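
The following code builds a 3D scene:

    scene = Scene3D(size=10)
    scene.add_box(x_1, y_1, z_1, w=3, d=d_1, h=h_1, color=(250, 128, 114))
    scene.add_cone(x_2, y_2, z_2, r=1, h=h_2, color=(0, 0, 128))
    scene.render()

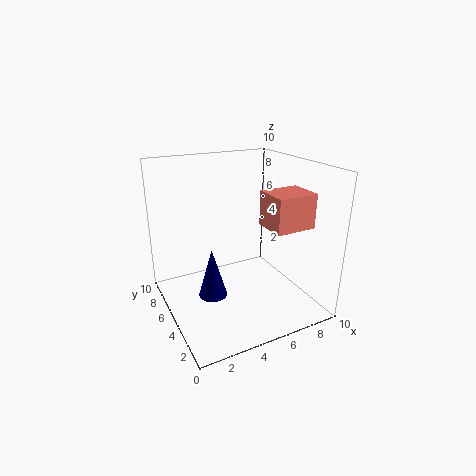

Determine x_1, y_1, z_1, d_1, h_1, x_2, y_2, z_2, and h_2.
x_1 = 7; y_1 = 3; z_1 = 5.5; d_1 = 2.5; h_1 = 2.5; x_2 = 3; y_2 = 5; z_2 = 1; h_2 = 3.5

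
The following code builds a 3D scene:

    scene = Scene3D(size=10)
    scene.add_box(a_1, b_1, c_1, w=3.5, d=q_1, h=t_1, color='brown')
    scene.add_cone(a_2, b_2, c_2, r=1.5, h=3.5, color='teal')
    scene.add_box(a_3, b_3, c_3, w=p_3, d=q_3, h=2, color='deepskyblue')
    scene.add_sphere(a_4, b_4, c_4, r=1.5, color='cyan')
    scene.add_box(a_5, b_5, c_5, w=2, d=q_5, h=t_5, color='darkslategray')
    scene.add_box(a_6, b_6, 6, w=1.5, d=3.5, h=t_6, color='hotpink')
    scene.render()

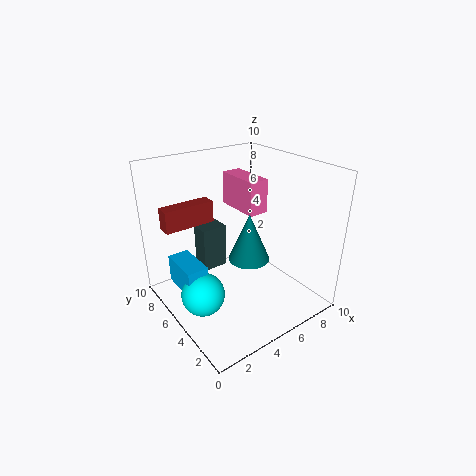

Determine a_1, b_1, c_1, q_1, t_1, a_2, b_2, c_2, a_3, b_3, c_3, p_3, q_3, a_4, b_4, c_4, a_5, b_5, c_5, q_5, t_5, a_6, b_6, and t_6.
a_1 = 0.5
b_1 = 6.5
c_1 = 6
q_1 = 1
t_1 = 1.5
a_2 = 6
b_2 = 5
c_2 = 3
a_3 = 1
b_3 = 5
c_3 = 1.5
p_3 = 1.5
q_3 = 3
a_4 = 2
b_4 = 5
c_4 = 1.5
a_5 = 4
b_5 = 8
c_5 = 1
q_5 = 1.5
t_5 = 3.5
a_6 = 6.5
b_6 = 5.5
t_6 = 2.5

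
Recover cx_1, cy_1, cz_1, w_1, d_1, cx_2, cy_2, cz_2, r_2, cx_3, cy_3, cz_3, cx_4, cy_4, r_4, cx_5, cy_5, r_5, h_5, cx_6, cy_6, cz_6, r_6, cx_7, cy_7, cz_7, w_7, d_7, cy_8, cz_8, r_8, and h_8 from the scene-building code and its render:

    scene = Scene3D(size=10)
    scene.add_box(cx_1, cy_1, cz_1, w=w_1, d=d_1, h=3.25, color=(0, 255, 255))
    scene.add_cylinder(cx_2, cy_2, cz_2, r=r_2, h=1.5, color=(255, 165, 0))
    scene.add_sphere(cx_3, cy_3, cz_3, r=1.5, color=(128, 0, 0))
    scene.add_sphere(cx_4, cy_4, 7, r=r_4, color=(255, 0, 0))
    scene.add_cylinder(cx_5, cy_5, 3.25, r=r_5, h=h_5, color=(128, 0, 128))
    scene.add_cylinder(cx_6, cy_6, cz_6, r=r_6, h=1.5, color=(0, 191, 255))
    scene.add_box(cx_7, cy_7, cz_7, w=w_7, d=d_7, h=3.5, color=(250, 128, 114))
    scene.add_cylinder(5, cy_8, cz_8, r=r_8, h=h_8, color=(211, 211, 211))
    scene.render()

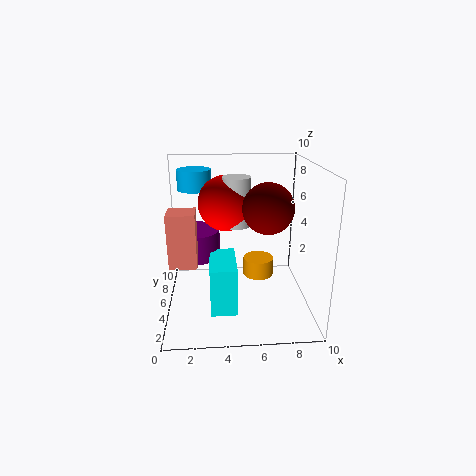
cx_1 = 3
cy_1 = 2
cz_1 = 0.75
w_1 = 1.75
d_1 = 3.5
cx_2 = 7
cy_2 = 8.5
cz_2 = 0.25
r_2 = 1.25
cx_3 = 6.5
cy_3 = 2
cz_3 = 8
cx_4 = 4.25
cy_4 = 6.75
r_4 = 2
cx_5 = 2
cy_5 = 6.25
r_5 = 1.75
h_5 = 2
cx_6 = 2
cy_6 = 8
cz_6 = 7.75
r_6 = 1.25
cx_7 = 0.5
cy_7 = 2.5
cz_7 = 4
w_7 = 1.75
d_7 = 1.75
cy_8 = 6.25
cz_8 = 5.5
r_8 = 1
h_8 = 3.5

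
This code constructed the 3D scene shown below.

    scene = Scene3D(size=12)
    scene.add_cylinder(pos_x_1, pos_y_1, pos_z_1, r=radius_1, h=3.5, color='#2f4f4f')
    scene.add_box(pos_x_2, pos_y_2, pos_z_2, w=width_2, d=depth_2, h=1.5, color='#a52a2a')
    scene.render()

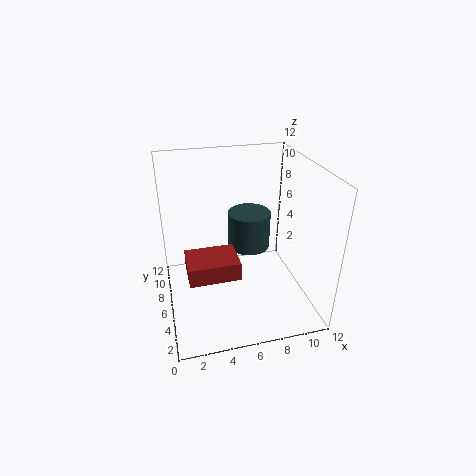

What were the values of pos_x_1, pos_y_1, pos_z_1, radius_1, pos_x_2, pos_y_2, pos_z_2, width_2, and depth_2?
pos_x_1 = 8; pos_y_1 = 9.5; pos_z_1 = 3; radius_1 = 2; pos_x_2 = 1.5; pos_y_2 = 3; pos_z_2 = 4; width_2 = 4; depth_2 = 3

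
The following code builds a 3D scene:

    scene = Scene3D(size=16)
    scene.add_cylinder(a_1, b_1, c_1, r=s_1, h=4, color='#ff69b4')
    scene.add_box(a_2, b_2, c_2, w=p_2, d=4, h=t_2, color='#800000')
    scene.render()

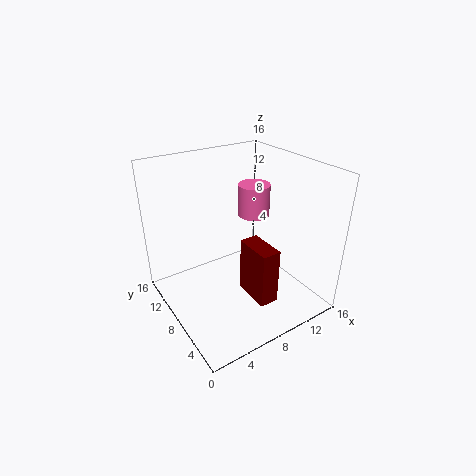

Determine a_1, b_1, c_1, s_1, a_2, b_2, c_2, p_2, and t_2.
a_1 = 13
b_1 = 12
c_1 = 8
s_1 = 2
a_2 = 7
b_2 = 2
c_2 = 3
p_2 = 2
t_2 = 6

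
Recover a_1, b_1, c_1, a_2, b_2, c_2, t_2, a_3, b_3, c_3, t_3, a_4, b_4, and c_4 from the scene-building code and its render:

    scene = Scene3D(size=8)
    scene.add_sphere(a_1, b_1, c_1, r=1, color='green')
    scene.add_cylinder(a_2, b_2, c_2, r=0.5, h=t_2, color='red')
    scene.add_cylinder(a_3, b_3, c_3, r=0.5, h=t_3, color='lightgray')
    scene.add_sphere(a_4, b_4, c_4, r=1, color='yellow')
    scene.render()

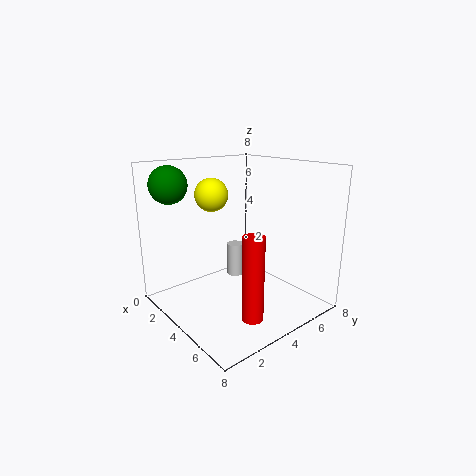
a_1 = 2
b_1 = 1
c_1 = 7
a_2 = 7.5
b_2 = 2
c_2 = 1.5
t_2 = 4
a_3 = 2.5
b_3 = 5
c_3 = 1
t_3 = 2
a_4 = 1.5
b_4 = 4
c_4 = 6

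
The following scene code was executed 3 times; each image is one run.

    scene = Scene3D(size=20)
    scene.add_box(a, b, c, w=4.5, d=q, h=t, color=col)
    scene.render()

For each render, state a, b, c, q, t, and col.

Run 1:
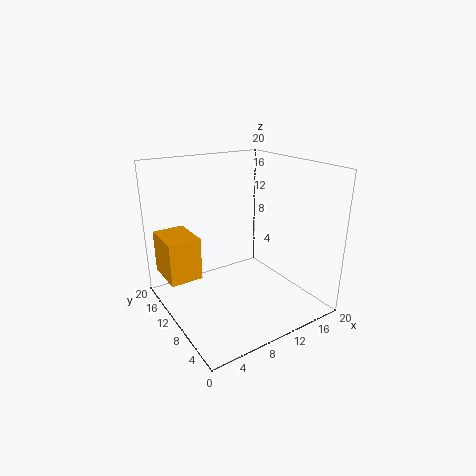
a = 0.5
b = 11.5
c = 4.5
q = 6
t = 6
col = 'orange'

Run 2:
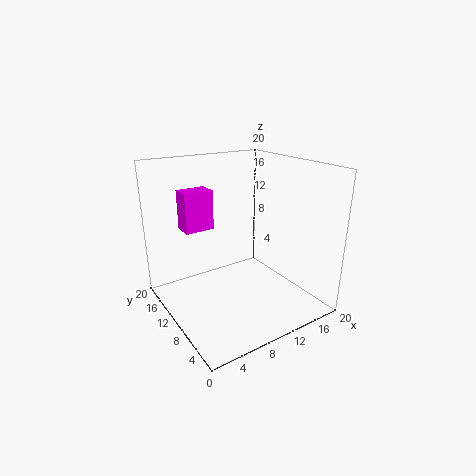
a = 5
b = 16
c = 9.5
q = 3
t = 6
col = 'magenta'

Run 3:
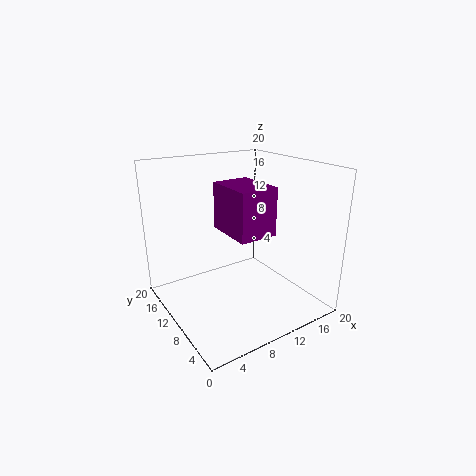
a = 5
b = 1.5
c = 13.5
q = 6
t = 5.5
col = 'purple'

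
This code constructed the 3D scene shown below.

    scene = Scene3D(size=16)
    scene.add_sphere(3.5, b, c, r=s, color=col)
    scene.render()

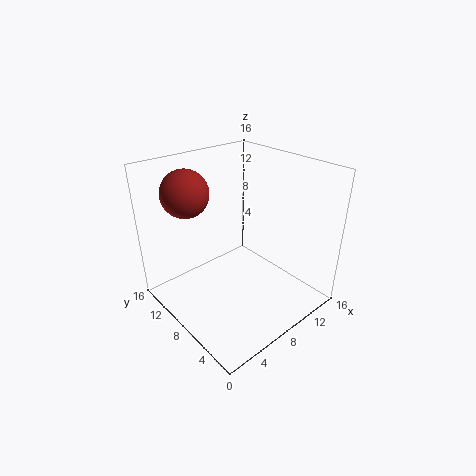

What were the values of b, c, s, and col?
b = 11, c = 13.5, s = 2.5, col = 'brown'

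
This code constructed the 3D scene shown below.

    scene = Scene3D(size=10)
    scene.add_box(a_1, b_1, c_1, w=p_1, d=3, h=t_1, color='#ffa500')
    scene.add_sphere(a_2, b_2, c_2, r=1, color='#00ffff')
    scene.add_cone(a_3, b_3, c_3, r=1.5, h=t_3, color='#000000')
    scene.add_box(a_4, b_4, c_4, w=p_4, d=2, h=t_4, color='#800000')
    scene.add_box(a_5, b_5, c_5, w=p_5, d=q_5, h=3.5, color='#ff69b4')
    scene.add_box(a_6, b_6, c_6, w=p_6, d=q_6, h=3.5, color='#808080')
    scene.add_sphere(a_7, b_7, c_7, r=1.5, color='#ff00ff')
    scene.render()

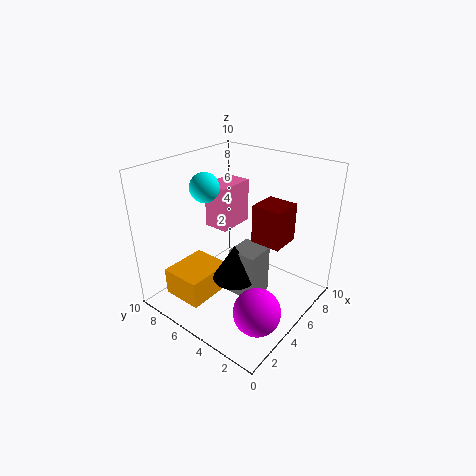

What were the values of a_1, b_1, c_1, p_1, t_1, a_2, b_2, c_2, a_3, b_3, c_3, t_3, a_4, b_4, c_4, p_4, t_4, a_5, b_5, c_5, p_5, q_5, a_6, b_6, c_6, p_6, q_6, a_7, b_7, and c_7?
a_1 = 1.5
b_1 = 6
c_1 = 0.5
p_1 = 3.5
t_1 = 2
a_2 = 4
b_2 = 7
c_2 = 8.5
a_3 = 4
b_3 = 4.5
c_3 = 2.5
t_3 = 2.5
a_4 = 4.5
b_4 = 1.5
c_4 = 5.5
p_4 = 2
t_4 = 2.5
a_5 = 6.5
b_5 = 7.5
c_5 = 4
p_5 = 3
q_5 = 2
a_6 = 4
b_6 = 3
c_6 = 1
p_6 = 2
q_6 = 2
a_7 = 2.5
b_7 = 1.5
c_7 = 2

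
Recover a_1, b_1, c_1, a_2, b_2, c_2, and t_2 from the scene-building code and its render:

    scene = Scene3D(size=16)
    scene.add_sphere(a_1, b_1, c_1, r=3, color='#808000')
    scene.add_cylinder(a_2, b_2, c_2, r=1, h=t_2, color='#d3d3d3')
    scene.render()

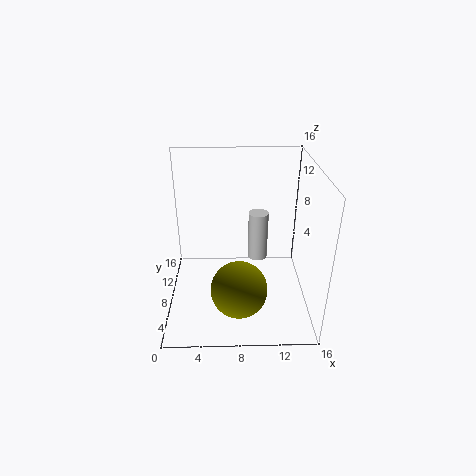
a_1 = 8; b_1 = 4; c_1 = 4; a_2 = 10; b_2 = 6; c_2 = 7; t_2 = 5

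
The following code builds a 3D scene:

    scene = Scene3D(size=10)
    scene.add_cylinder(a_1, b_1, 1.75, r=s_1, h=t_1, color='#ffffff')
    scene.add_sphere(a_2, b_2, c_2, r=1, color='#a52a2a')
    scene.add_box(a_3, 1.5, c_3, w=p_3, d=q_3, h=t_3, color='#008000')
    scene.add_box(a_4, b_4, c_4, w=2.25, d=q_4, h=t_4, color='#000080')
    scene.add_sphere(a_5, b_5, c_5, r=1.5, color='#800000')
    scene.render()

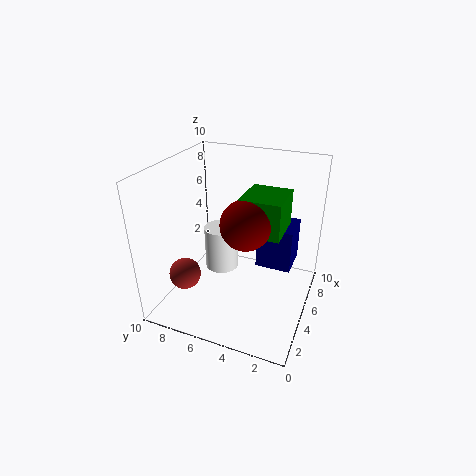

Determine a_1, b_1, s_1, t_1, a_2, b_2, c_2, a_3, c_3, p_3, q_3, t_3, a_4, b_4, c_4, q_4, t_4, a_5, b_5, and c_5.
a_1 = 6
b_1 = 6.75
s_1 = 1.25
t_1 = 3.25
a_2 = 1.5
b_2 = 7.25
c_2 = 3.75
a_3 = 2.5
c_3 = 6.75
p_3 = 2.75
q_3 = 2.5
t_3 = 2.25
a_4 = 3.75
b_4 = 1
c_4 = 4
q_4 = 2.25
t_4 = 2.75
a_5 = 2.5
b_5 = 3.5
c_5 = 7.5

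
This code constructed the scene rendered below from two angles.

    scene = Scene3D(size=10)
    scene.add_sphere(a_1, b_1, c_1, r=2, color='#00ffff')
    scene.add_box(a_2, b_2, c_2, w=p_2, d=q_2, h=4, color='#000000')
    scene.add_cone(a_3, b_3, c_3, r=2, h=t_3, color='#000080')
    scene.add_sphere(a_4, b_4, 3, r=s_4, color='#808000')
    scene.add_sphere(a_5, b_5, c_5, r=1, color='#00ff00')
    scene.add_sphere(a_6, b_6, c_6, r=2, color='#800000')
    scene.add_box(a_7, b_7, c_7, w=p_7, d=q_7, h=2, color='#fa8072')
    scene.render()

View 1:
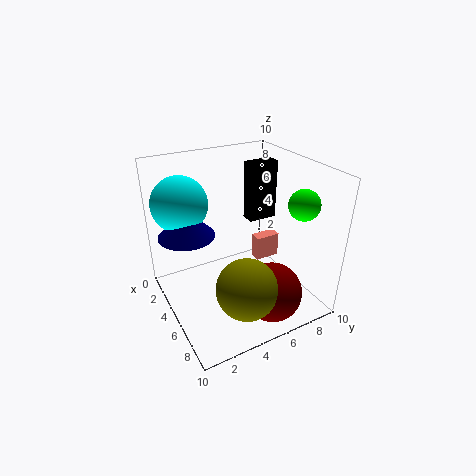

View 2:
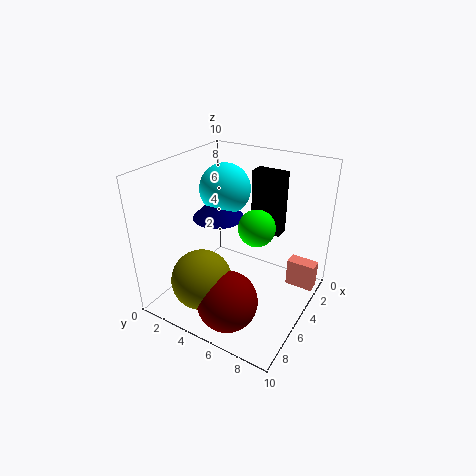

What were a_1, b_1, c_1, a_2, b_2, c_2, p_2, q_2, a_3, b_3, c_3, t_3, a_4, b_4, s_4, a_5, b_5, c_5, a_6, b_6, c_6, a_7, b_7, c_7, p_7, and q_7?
a_1 = 2
b_1 = 2
c_1 = 7
a_2 = 4
b_2 = 6
c_2 = 6
p_2 = 1
q_2 = 2
a_3 = 3
b_3 = 2
c_3 = 5
t_3 = 2
a_4 = 8
b_4 = 4
s_4 = 2
a_5 = 8
b_5 = 8
c_5 = 8
a_6 = 8
b_6 = 6
c_6 = 2
a_7 = 2
b_7 = 8
c_7 = 1
p_7 = 1
q_7 = 2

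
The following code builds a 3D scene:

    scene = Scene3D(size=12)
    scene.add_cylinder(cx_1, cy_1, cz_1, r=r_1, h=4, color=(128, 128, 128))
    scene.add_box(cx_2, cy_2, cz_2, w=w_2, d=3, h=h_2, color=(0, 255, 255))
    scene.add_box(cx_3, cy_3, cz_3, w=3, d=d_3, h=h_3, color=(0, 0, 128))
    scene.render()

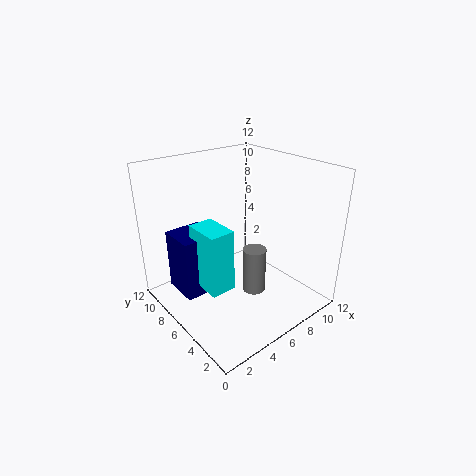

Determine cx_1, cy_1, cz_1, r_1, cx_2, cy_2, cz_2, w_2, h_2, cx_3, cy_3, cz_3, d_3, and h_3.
cx_1 = 7
cy_1 = 5
cz_1 = 1
r_1 = 1
cx_2 = 2
cy_2 = 4
cz_2 = 3
w_2 = 2
h_2 = 5
cx_3 = 1
cy_3 = 6
cz_3 = 2
d_3 = 3
h_3 = 5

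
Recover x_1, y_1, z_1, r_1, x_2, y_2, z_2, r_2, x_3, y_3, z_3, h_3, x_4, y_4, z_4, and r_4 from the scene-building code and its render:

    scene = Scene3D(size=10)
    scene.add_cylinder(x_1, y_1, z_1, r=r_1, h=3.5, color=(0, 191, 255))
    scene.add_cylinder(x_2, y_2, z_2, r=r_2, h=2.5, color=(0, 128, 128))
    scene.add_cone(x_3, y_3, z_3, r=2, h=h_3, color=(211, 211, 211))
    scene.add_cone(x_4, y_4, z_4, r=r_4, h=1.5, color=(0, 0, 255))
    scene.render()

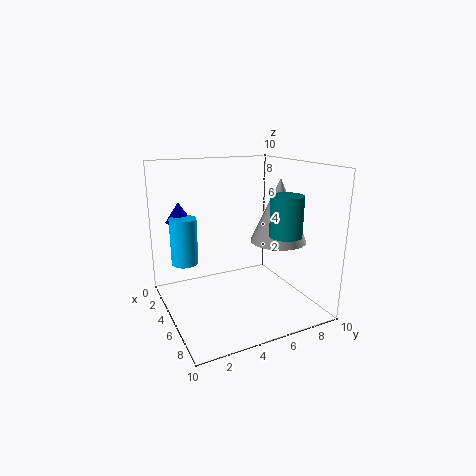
x_1 = 2; y_1 = 2; z_1 = 2.5; r_1 = 1; x_2 = 8.5; y_2 = 6.5; z_2 = 6; r_2 = 1; x_3 = 5.5; y_3 = 8; z_3 = 4.5; h_3 = 4.5; x_4 = 1; y_4 = 2; z_4 = 5.5; r_4 = 1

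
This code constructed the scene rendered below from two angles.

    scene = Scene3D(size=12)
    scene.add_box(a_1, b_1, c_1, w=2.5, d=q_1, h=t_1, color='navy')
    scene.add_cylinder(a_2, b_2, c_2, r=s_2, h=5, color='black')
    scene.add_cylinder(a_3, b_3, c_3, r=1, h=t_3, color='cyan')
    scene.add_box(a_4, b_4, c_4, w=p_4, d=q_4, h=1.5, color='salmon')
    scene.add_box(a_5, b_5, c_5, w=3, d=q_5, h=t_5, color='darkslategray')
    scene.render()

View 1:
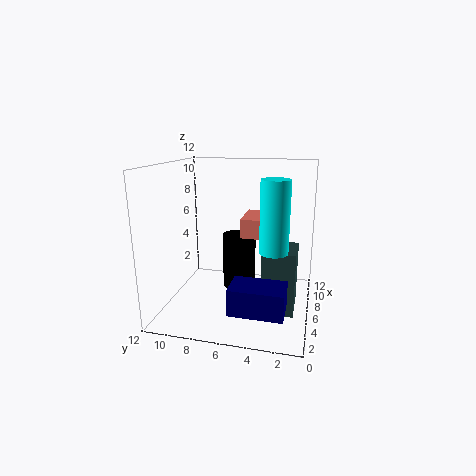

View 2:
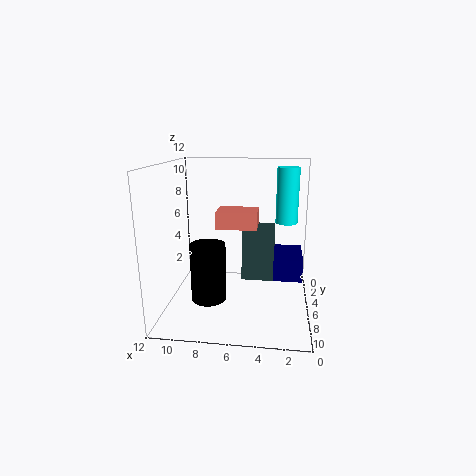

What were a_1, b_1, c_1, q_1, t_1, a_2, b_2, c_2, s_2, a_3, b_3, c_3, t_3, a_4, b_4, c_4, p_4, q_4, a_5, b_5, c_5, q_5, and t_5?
a_1 = 0.5, b_1 = 1.5, c_1 = 2, q_1 = 4, t_1 = 2, a_2 = 8.5, b_2 = 6.5, c_2 = 0.5, s_2 = 1.5, a_3 = 2, b_3 = 2.5, c_3 = 6.5, t_3 = 5, a_4 = 4.5, b_4 = 3, c_4 = 6.5, p_4 = 3.5, q_4 = 2.5, a_5 = 3, b_5 = 1, c_5 = 1, q_5 = 2.5, t_5 = 5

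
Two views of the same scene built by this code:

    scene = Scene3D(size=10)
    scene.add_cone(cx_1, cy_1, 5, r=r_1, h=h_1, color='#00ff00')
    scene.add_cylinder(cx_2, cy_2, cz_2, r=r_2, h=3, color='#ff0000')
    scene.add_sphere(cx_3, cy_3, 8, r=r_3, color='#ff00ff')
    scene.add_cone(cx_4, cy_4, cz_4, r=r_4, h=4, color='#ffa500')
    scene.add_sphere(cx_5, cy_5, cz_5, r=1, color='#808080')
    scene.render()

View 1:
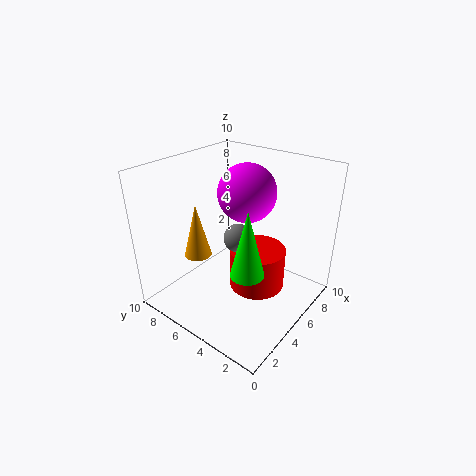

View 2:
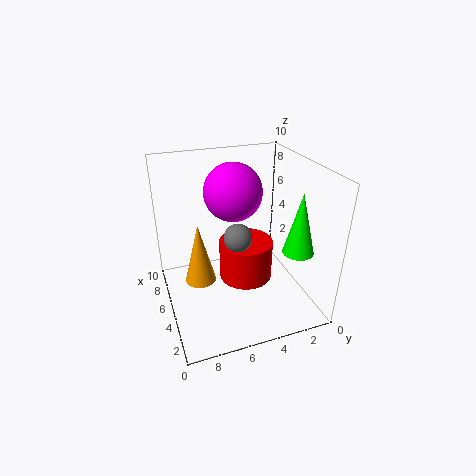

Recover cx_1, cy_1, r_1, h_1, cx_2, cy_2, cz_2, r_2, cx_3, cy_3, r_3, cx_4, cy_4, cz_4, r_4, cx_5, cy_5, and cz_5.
cx_1 = 2, cy_1 = 2, r_1 = 1, h_1 = 4, cx_2 = 6, cy_2 = 4, cz_2 = 1, r_2 = 2, cx_3 = 6, cy_3 = 5, r_3 = 2, cx_4 = 4, cy_4 = 8, cz_4 = 3, r_4 = 1, cx_5 = 5, cy_5 = 5, cz_5 = 5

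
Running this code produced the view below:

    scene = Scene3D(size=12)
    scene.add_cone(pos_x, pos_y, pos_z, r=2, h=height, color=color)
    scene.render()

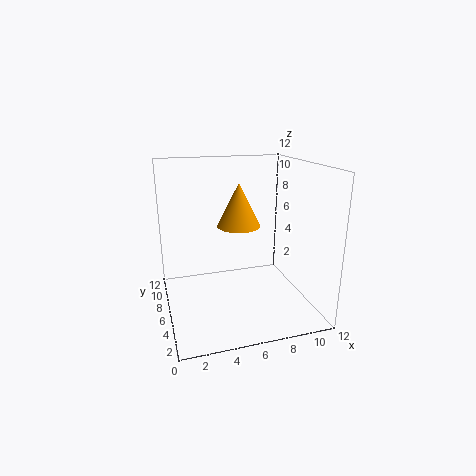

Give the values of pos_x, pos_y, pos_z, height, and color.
pos_x = 7; pos_y = 9; pos_z = 6; height = 4; color = 'orange'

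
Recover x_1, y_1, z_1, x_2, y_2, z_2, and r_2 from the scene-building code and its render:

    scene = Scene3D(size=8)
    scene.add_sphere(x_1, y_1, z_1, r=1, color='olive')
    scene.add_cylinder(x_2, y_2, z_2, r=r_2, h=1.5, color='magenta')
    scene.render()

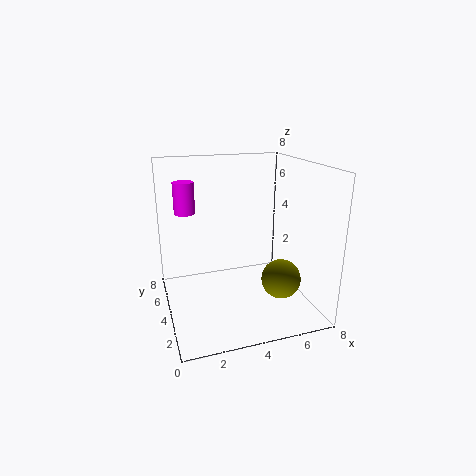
x_1 = 5.5, y_1 = 1.5, z_1 = 2.5, x_2 = 1, y_2 = 3, z_2 = 6, r_2 = 0.5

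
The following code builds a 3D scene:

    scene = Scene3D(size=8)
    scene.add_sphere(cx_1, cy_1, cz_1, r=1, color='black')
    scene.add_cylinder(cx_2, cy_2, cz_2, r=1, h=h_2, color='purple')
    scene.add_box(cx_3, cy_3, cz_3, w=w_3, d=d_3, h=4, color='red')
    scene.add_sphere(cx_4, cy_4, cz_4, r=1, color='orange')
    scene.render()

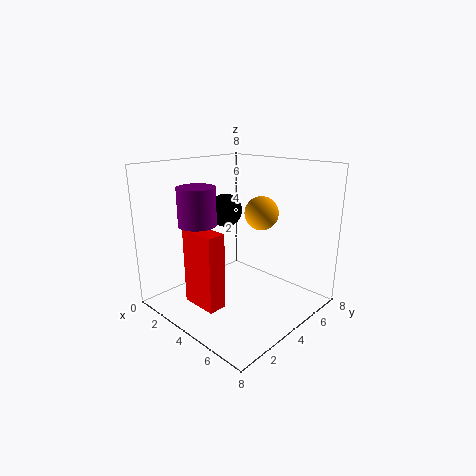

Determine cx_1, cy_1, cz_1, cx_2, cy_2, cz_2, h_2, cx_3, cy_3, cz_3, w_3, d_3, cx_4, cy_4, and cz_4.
cx_1 = 2, cy_1 = 5, cz_1 = 5, cx_2 = 3, cy_2 = 2, cz_2 = 5, h_2 = 2, cx_3 = 3, cy_3 = 1, cz_3 = 1, w_3 = 2, d_3 = 1, cx_4 = 4, cy_4 = 6, cz_4 = 5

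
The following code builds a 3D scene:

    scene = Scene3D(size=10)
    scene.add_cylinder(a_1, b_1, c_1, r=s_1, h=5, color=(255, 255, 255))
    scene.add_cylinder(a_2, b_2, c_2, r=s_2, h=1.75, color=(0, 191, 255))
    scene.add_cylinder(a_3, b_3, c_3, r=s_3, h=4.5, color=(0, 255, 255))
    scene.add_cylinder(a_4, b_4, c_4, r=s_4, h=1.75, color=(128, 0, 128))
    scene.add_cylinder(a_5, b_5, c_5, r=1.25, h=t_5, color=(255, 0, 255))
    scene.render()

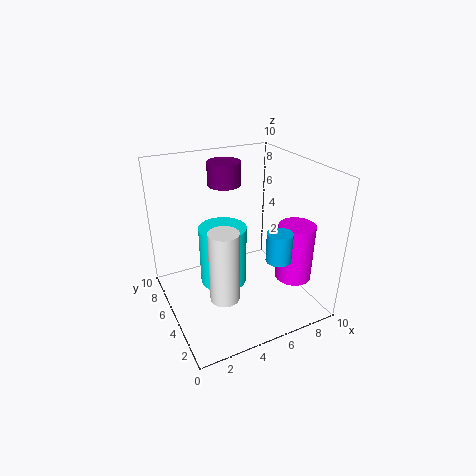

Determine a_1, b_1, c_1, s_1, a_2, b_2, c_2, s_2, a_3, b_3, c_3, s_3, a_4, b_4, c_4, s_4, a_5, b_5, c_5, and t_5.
a_1 = 3.25
b_1 = 3.5
c_1 = 1.5
s_1 = 1
a_2 = 5.5
b_2 = 0.75
c_2 = 5.5
s_2 = 0.75
a_3 = 4.5
b_3 = 6.5
c_3 = 0.75
s_3 = 1.75
a_4 = 5.5
b_4 = 8.25
c_4 = 7.75
s_4 = 1.25
a_5 = 8.25
b_5 = 2.75
c_5 = 2.25
t_5 = 4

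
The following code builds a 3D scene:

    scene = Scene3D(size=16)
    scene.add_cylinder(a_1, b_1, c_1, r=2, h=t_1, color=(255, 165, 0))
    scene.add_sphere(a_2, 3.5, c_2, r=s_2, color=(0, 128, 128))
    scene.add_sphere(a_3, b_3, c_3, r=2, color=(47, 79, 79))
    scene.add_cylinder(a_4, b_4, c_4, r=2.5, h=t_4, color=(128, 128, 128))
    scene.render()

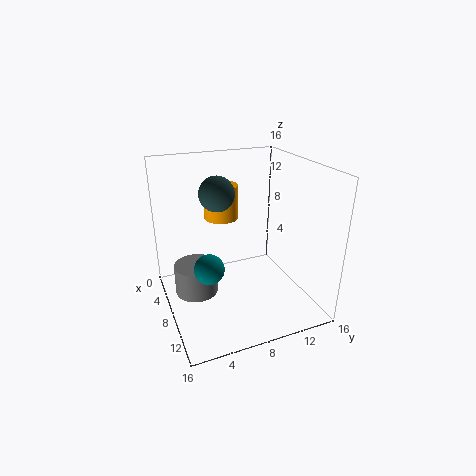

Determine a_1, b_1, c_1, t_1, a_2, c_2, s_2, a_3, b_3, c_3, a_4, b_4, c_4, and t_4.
a_1 = 4
b_1 = 7.5
c_1 = 9
t_1 = 4
a_2 = 11.5
c_2 = 7
s_2 = 1.5
a_3 = 5.5
b_3 = 6.5
c_3 = 12.5
a_4 = 6
b_4 = 3.5
c_4 = 1
t_4 = 3.5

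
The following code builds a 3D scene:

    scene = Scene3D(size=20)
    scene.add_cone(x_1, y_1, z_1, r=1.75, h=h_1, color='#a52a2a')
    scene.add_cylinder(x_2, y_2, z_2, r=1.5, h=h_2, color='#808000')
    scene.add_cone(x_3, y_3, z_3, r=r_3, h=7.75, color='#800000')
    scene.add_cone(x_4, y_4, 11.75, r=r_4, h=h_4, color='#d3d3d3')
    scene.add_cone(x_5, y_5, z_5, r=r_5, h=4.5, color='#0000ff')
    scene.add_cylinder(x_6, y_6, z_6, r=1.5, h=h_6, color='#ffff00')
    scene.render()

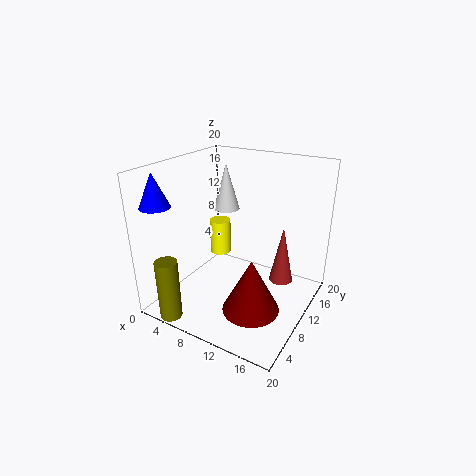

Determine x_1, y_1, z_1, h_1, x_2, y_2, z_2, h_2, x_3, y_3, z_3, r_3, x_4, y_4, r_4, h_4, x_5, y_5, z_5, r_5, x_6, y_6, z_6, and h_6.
x_1 = 15; y_1 = 14.25; z_1 = 2.5; h_1 = 8.5; x_2 = 4.25; y_2 = 1.5; z_2 = 0.25; h_2 = 8.5; x_3 = 13.25; y_3 = 8; z_3 = 0.5; r_3 = 4; x_4 = 5; y_4 = 15; r_4 = 2; h_4 = 7; x_5 = 2; y_5 = 3; z_5 = 15.25; r_5 = 2; x_6 = 6.25; y_6 = 11.25; z_6 = 6.5; h_6 = 5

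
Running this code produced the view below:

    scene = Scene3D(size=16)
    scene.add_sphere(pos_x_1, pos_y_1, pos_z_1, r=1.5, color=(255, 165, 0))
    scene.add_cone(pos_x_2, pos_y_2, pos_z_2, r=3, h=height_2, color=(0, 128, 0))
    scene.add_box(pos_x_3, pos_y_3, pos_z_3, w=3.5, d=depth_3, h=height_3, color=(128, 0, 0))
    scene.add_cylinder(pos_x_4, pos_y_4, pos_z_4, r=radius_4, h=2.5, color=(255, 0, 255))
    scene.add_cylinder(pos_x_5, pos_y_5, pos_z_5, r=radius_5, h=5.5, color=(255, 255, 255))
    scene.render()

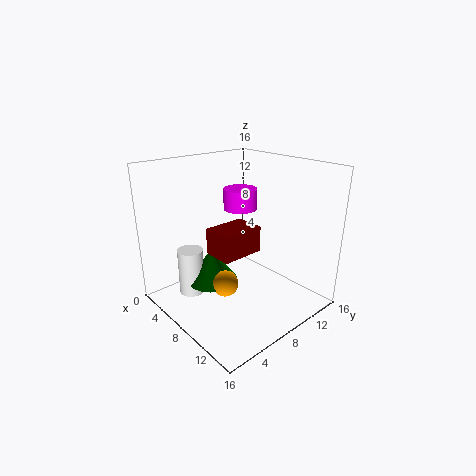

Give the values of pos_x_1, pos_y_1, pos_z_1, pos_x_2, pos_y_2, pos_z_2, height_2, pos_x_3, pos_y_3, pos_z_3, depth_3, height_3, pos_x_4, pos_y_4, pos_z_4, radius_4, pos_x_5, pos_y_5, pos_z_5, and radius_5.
pos_x_1 = 7.5, pos_y_1 = 6.5, pos_z_1 = 2.5, pos_x_2 = 5, pos_y_2 = 6.5, pos_z_2 = 2, height_2 = 4, pos_x_3 = 5.5, pos_y_3 = 5.5, pos_z_3 = 6, depth_3 = 5, height_3 = 3, pos_x_4 = 5, pos_y_4 = 11, pos_z_4 = 10, radius_4 = 2, pos_x_5 = 3.5, pos_y_5 = 4.5, pos_z_5 = 0.5, radius_5 = 1.5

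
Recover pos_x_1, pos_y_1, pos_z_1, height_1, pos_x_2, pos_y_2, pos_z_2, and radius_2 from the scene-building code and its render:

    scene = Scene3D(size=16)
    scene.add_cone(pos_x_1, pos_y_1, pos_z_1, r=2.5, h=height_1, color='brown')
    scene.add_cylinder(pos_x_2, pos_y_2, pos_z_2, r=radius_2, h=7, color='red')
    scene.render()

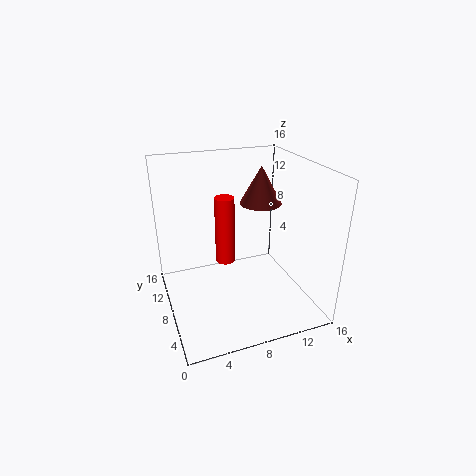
pos_x_1 = 12
pos_y_1 = 11
pos_z_1 = 10.5
height_1 = 4.5
pos_x_2 = 6
pos_y_2 = 6.5
pos_z_2 = 6.5
radius_2 = 1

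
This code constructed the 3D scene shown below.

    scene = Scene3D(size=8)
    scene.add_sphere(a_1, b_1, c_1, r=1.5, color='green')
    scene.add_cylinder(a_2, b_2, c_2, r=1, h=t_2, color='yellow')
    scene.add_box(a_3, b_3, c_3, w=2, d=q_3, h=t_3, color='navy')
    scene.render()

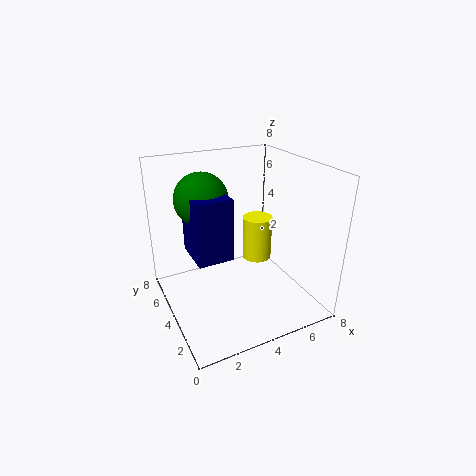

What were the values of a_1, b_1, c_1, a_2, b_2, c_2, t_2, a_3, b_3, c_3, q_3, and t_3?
a_1 = 2.5
b_1 = 5.5
c_1 = 6
a_2 = 7
b_2 = 7
c_2 = 0.5
t_2 = 3
a_3 = 1.5
b_3 = 3.5
c_3 = 3
q_3 = 2.5
t_3 = 3.5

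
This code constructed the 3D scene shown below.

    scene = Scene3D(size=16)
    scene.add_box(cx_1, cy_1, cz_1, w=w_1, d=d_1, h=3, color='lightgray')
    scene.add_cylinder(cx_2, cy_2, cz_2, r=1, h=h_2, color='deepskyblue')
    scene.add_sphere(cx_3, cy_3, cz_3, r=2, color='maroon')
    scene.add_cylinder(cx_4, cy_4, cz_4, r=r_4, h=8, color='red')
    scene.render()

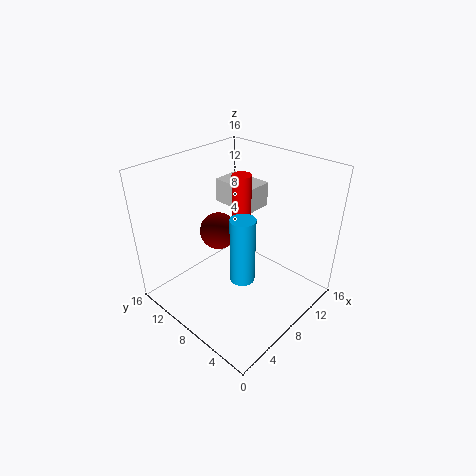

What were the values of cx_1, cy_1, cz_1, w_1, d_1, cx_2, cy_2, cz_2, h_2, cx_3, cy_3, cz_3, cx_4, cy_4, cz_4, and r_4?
cx_1 = 11.5
cy_1 = 9.5
cz_1 = 9
w_1 = 3.5
d_1 = 5.5
cx_2 = 1.5
cy_2 = 1.5
cz_2 = 10
h_2 = 5.5
cx_3 = 6.5
cy_3 = 9.5
cz_3 = 9
cx_4 = 8
cy_4 = 7.5
cz_4 = 7.5
r_4 = 1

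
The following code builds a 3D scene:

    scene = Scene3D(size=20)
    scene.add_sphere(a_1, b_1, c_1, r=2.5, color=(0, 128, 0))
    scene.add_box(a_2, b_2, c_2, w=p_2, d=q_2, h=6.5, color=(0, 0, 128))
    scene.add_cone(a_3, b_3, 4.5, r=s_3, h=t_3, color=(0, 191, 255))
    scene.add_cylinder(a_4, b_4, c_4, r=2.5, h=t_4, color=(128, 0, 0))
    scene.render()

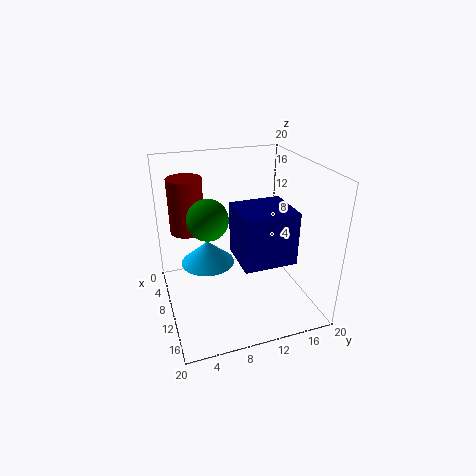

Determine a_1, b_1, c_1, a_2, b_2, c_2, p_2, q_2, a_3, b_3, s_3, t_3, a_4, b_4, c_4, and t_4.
a_1 = 13.5; b_1 = 5; c_1 = 15; a_2 = 12.5; b_2 = 8; c_2 = 10; p_2 = 6; q_2 = 6.5; a_3 = 6; b_3 = 6.5; s_3 = 4; t_3 = 3.5; a_4 = 4.5; b_4 = 4; c_4 = 9.5; t_4 = 8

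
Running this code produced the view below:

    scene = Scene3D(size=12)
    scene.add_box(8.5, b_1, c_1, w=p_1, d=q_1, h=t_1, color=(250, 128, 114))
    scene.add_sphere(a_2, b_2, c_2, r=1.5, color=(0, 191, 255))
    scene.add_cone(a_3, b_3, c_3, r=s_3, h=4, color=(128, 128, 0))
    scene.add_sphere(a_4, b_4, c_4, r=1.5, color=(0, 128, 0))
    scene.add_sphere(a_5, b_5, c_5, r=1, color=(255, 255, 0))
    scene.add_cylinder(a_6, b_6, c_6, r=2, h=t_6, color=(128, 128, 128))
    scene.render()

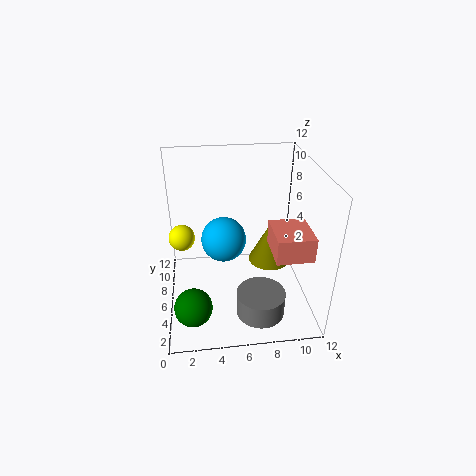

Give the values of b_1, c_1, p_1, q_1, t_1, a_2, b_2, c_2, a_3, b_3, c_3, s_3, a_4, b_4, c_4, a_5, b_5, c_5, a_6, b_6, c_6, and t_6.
b_1 = 2.5
c_1 = 5.5
p_1 = 3
q_1 = 3.5
t_1 = 2
a_2 = 4.5
b_2 = 2
c_2 = 8.5
a_3 = 9.5
b_3 = 9
c_3 = 1.5
s_3 = 2
a_4 = 2
b_4 = 2.5
c_4 = 2
a_5 = 1.5
b_5 = 5
c_5 = 7
a_6 = 7.5
b_6 = 3
c_6 = 0.5
t_6 = 2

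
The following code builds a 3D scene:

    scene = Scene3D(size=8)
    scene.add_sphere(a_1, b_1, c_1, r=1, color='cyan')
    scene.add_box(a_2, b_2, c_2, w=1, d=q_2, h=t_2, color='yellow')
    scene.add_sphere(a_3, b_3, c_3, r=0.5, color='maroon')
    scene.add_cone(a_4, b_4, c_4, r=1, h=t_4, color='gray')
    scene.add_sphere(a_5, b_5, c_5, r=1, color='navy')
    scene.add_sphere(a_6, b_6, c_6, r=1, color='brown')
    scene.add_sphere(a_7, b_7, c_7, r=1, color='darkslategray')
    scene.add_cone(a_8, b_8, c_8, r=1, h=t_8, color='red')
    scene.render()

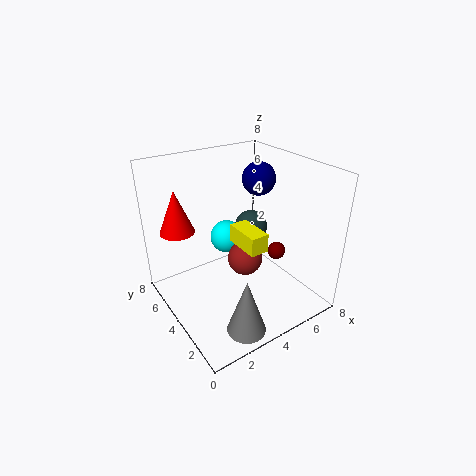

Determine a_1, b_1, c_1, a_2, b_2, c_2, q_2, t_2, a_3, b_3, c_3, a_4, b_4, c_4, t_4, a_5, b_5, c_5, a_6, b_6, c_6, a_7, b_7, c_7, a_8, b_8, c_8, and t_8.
a_1 = 4.5
b_1 = 6
c_1 = 3
a_2 = 3.5
b_2 = 2
c_2 = 4
q_2 = 2
t_2 = 1
a_3 = 6
b_3 = 3
c_3 = 3
a_4 = 2.5
b_4 = 1
c_4 = 0.5
t_4 = 3
a_5 = 6.5
b_5 = 5.5
c_5 = 6.5
a_6 = 4.5
b_6 = 4
c_6 = 2.5
a_7 = 6
b_7 = 5.5
c_7 = 3.5
a_8 = 1.5
b_8 = 6.5
c_8 = 4
t_8 = 2.5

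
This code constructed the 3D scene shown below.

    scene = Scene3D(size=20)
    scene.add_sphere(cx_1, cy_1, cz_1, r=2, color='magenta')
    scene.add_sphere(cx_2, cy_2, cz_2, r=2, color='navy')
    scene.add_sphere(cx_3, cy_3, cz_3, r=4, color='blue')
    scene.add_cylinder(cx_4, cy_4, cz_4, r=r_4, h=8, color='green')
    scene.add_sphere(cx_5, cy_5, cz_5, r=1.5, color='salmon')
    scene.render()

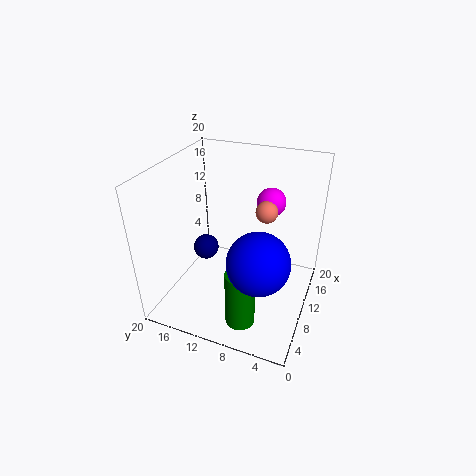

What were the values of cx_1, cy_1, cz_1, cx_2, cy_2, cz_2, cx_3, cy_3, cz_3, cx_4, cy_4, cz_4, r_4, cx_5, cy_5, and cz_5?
cx_1 = 13.5
cy_1 = 6.5
cz_1 = 14.5
cx_2 = 13.5
cy_2 = 17
cz_2 = 4.5
cx_3 = 5.5
cy_3 = 5.5
cz_3 = 10
cx_4 = 4.5
cy_4 = 7.5
cz_4 = 0.5
r_4 = 2
cx_5 = 11.5
cy_5 = 6.5
cz_5 = 14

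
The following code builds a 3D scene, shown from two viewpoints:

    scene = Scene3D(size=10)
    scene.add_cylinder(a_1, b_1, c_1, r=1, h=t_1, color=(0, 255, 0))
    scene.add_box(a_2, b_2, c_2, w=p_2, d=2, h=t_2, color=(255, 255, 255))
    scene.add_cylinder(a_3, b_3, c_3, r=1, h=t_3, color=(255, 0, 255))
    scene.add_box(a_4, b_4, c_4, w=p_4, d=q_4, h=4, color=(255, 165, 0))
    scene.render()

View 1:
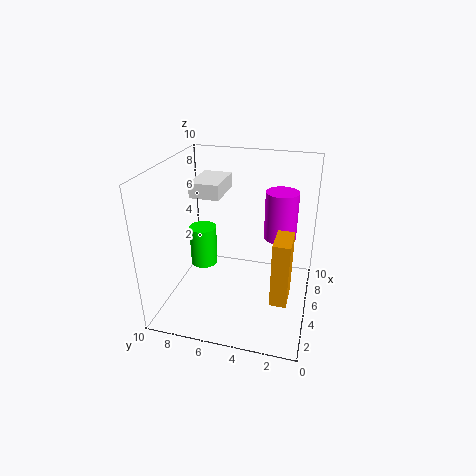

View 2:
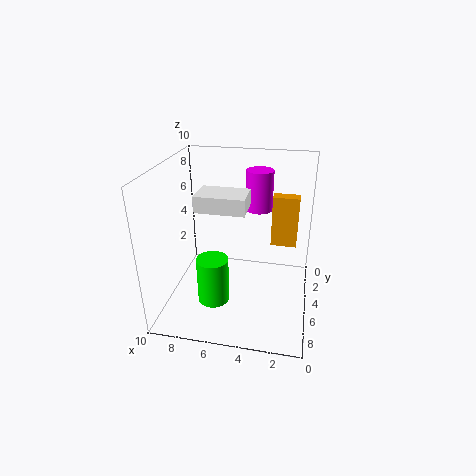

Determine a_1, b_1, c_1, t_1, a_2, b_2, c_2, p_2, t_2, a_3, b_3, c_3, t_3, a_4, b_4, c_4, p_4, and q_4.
a_1 = 6, b_1 = 8, c_1 = 2, t_1 = 3, a_2 = 4, b_2 = 6, c_2 = 8, p_2 = 3, t_2 = 1, a_3 = 4, b_3 = 2, c_3 = 6, t_3 = 3, a_4 = 1, b_4 = 1, c_4 = 3, p_4 = 2, q_4 = 1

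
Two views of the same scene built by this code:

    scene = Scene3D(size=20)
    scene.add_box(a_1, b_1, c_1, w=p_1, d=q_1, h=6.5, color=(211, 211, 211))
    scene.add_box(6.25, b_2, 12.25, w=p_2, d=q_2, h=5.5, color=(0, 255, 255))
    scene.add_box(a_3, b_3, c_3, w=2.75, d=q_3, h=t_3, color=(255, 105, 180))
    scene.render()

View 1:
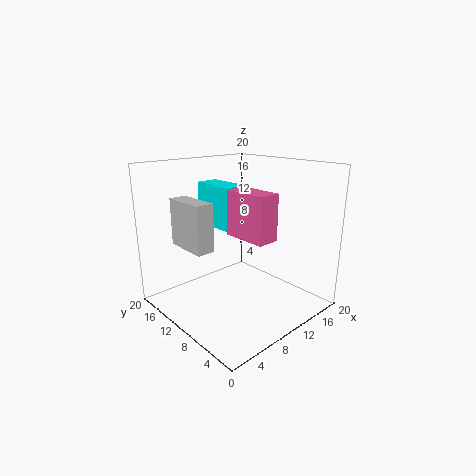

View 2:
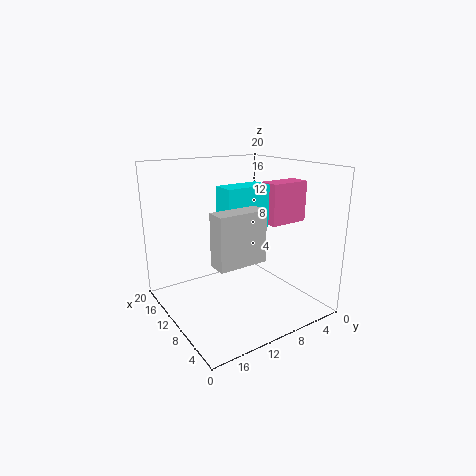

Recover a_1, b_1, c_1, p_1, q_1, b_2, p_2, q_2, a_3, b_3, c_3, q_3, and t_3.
a_1 = 3.5, b_1 = 10.25, c_1 = 9, p_1 = 2.5, q_1 = 6.25, b_2 = 7.75, p_2 = 3, q_2 = 6, a_3 = 5.75, b_3 = 1.75, c_3 = 12.25, q_3 = 5.5, t_3 = 5.5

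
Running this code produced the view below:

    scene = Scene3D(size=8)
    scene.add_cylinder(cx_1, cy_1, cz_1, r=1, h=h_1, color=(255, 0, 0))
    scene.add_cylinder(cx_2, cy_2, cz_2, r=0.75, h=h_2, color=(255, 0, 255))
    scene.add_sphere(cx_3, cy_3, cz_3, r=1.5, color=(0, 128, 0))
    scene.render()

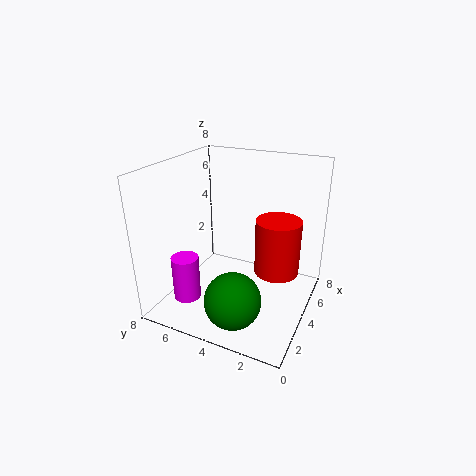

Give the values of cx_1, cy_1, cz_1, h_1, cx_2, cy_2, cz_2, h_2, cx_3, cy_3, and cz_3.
cx_1 = 1.75, cy_1 = 1, cz_1 = 4, h_1 = 2.5, cx_2 = 2, cy_2 = 6.25, cz_2 = 0.75, h_2 = 2.5, cx_3 = 1.75, cy_3 = 3.25, cz_3 = 1.5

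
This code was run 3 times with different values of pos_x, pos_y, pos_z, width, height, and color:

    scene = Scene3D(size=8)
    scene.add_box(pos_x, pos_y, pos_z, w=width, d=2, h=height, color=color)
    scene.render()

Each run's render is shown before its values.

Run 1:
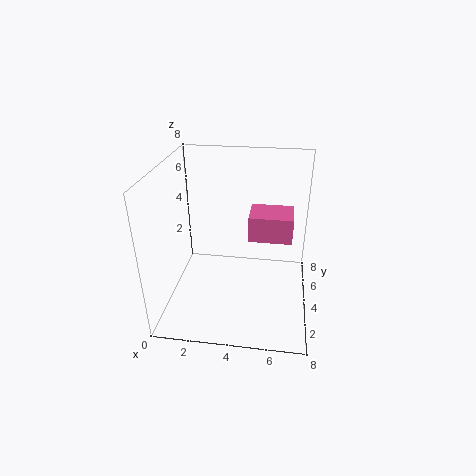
pos_x = 4.5
pos_y = 4.5
pos_z = 3.5
width = 2.5
height = 1.5
color = 'hotpink'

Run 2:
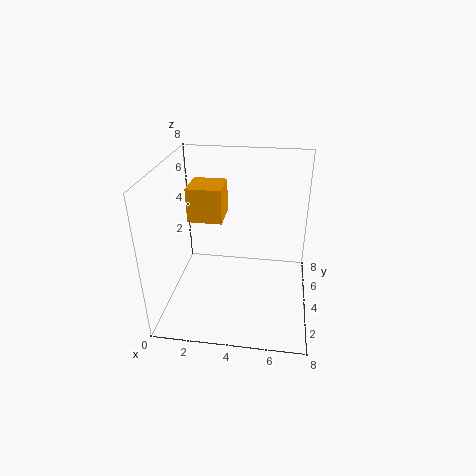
pos_x = 1
pos_y = 4.5
pos_z = 4.5
width = 2
height = 2
color = 'orange'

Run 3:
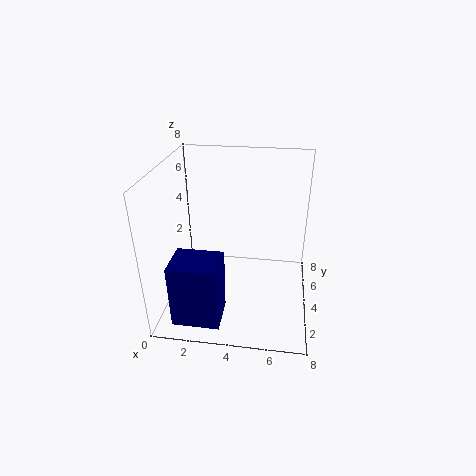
pos_x = 1
pos_y = 0.5
pos_z = 0.5
width = 2.5
height = 3.5
color = 'navy'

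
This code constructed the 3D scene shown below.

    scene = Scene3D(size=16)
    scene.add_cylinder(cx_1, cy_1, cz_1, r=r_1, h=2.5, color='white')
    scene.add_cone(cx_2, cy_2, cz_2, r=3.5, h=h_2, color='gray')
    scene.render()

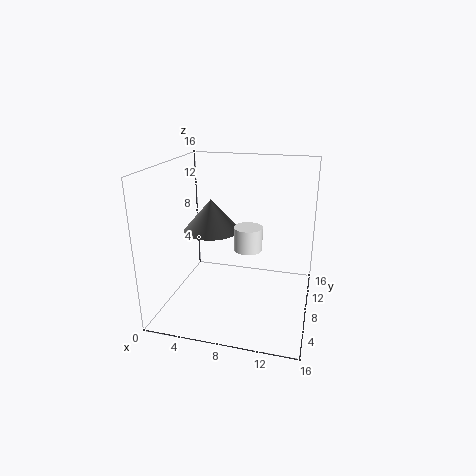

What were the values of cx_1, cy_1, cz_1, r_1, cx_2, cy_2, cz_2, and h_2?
cx_1 = 9.5, cy_1 = 6.5, cz_1 = 7.5, r_1 = 1.5, cx_2 = 3.5, cy_2 = 12, cz_2 = 7, h_2 = 4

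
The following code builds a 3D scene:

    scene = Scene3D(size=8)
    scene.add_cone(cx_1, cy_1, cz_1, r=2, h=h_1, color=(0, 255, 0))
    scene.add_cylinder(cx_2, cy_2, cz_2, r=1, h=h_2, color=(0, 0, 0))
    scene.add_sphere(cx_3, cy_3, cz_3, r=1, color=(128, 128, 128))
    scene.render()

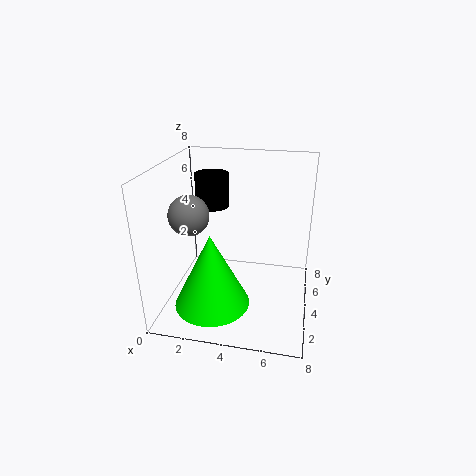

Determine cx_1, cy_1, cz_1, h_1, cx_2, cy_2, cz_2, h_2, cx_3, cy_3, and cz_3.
cx_1 = 3
cy_1 = 2
cz_1 = 1
h_1 = 4
cx_2 = 2
cy_2 = 6
cz_2 = 5
h_2 = 2
cx_3 = 2
cy_3 = 2
cz_3 = 6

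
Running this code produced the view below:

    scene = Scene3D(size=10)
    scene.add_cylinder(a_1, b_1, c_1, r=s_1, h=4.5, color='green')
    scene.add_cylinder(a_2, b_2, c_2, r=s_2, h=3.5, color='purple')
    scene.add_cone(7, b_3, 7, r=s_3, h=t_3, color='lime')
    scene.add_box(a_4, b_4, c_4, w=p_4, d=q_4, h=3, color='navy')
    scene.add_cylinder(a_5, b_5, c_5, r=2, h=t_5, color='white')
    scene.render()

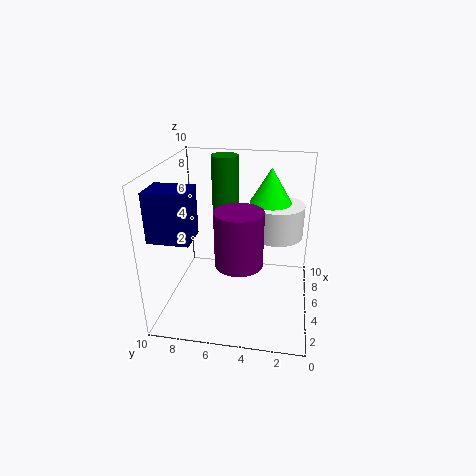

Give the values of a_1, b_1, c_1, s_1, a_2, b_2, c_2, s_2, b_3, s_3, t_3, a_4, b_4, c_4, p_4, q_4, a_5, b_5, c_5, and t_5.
a_1 = 8; b_1 = 6.5; c_1 = 5.5; s_1 = 1; a_2 = 2.5; b_2 = 4.5; c_2 = 4.5; s_2 = 1.5; b_3 = 3; s_3 = 1.5; t_3 = 2.5; a_4 = 0.5; b_4 = 7; c_4 = 6.5; p_4 = 2; q_4 = 2.5; a_5 = 8; b_5 = 2.5; c_5 = 4; t_5 = 2.5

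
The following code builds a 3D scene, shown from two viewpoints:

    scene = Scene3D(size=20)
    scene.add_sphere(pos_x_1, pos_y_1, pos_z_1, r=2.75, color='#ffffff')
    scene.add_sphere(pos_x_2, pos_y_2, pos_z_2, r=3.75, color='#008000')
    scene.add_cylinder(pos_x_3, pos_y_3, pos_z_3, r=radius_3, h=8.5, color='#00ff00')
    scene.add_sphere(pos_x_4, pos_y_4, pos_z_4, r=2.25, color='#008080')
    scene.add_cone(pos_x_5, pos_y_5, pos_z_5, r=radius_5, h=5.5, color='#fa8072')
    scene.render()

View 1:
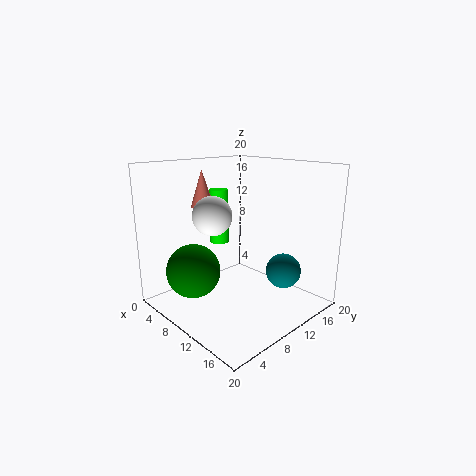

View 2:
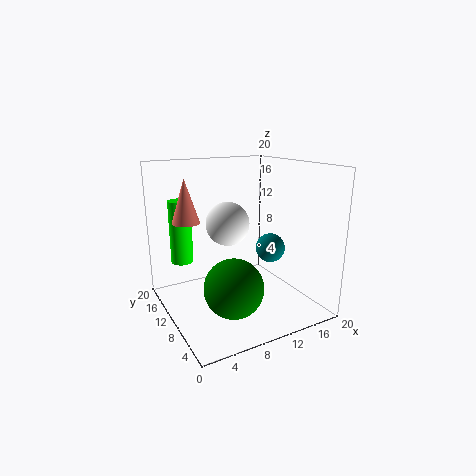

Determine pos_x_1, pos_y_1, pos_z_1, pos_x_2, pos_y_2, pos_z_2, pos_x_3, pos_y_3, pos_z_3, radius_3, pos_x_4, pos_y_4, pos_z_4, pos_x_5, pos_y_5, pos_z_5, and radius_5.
pos_x_1 = 7.25; pos_y_1 = 7.75; pos_z_1 = 13; pos_x_2 = 6.5; pos_y_2 = 4.75; pos_z_2 = 5.5; pos_x_3 = 2.75; pos_y_3 = 12.75; pos_z_3 = 7; radius_3 = 1.5; pos_x_4 = 16.75; pos_y_4 = 11.75; pos_z_4 = 6.75; pos_x_5 = 2.5; pos_y_5 = 9.75; pos_z_5 = 13.25; radius_5 = 1.75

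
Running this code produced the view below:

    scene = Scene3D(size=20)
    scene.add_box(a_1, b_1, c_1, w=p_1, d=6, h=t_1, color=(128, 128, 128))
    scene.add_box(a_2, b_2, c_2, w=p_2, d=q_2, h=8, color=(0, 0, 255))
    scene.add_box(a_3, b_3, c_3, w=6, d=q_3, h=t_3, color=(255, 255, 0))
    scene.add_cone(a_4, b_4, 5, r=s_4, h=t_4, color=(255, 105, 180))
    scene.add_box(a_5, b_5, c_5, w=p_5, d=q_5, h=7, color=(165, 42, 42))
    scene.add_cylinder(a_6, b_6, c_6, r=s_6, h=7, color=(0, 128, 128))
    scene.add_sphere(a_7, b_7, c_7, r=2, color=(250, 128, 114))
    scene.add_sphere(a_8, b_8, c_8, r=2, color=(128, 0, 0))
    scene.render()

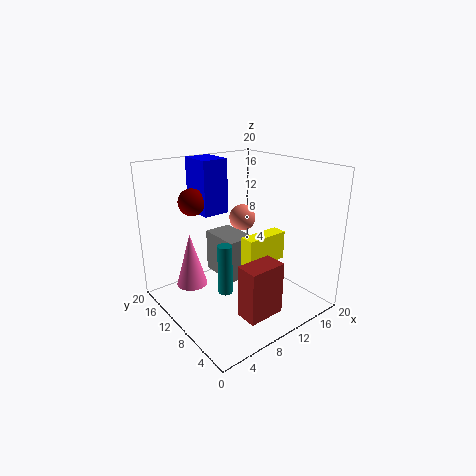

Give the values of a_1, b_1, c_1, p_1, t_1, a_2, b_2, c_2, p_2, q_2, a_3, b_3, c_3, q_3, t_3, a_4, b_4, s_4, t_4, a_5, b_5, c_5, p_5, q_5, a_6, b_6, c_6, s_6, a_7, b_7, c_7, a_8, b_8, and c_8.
a_1 = 8; b_1 = 9; c_1 = 4; p_1 = 4; t_1 = 6; a_2 = 8; b_2 = 15; c_2 = 12; p_2 = 4; q_2 = 5; a_3 = 9; b_3 = 6; c_3 = 7; q_3 = 2; t_3 = 4; a_4 = 3; b_4 = 11; s_4 = 2; t_4 = 7; a_5 = 6; b_5 = 2; c_5 = 2; p_5 = 5; q_5 = 3; a_6 = 7; b_6 = 9; c_6 = 3; s_6 = 1; a_7 = 14; b_7 = 14; c_7 = 11; a_8 = 7; b_8 = 17; c_8 = 14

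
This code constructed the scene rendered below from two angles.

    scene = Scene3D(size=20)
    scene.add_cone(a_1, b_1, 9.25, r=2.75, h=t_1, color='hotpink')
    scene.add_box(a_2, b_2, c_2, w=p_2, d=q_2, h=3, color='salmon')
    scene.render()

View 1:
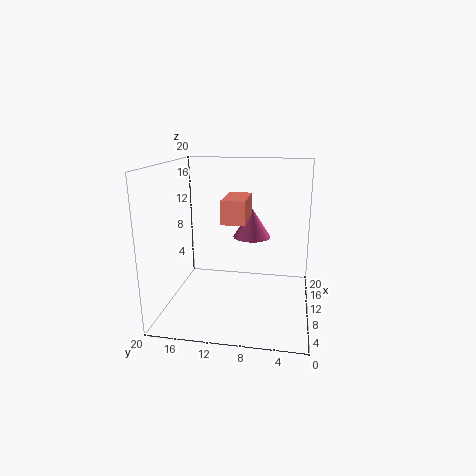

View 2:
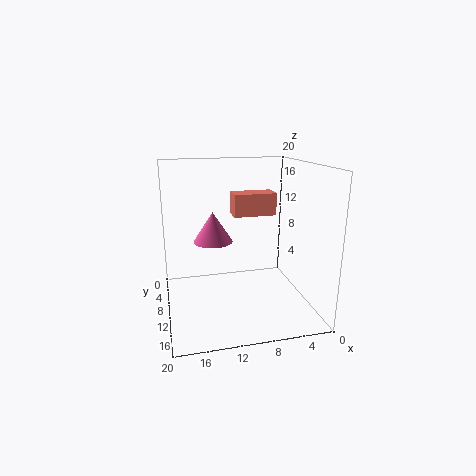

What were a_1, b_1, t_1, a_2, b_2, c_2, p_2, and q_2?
a_1 = 13.25, b_1 = 8.5, t_1 = 4.25, a_2 = 5, b_2 = 8.25, c_2 = 13.25, p_2 = 5.75, q_2 = 3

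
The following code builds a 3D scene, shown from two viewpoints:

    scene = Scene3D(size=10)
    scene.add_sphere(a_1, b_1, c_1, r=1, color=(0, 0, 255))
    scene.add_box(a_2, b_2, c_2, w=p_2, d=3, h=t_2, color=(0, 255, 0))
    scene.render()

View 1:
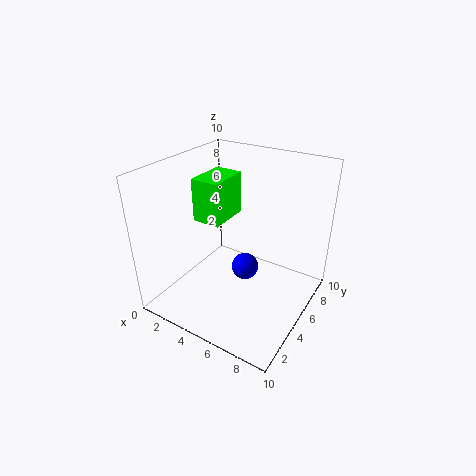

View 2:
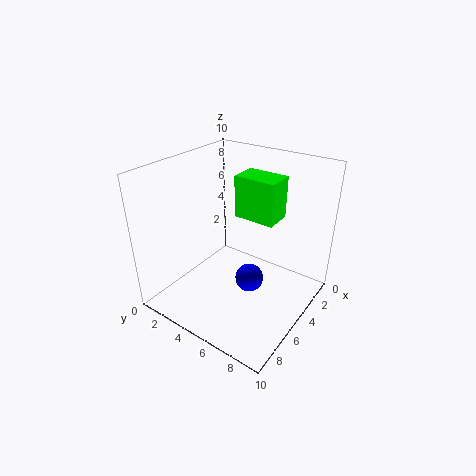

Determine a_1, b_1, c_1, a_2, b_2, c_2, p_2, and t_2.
a_1 = 5; b_1 = 6; c_1 = 2; a_2 = 2; b_2 = 4; c_2 = 6; p_2 = 2; t_2 = 3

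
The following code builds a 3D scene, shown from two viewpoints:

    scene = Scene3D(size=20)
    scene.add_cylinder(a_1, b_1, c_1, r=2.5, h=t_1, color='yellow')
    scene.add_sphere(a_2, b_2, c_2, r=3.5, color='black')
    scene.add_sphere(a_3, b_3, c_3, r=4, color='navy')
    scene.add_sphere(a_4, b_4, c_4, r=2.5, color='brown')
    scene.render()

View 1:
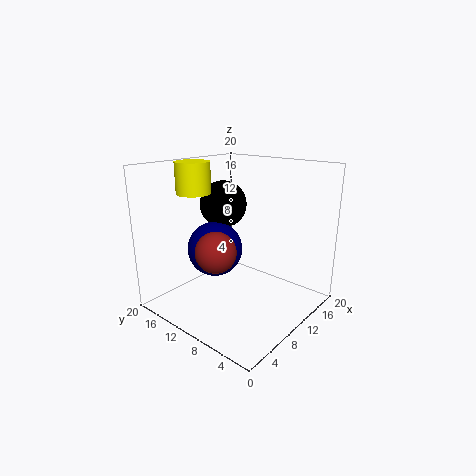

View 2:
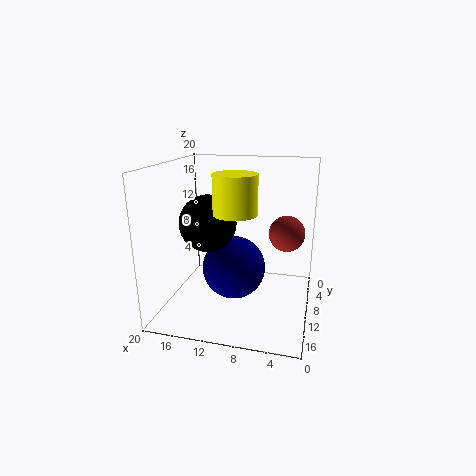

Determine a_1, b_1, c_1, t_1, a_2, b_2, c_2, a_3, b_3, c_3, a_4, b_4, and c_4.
a_1 = 8.5, b_1 = 17, c_1 = 15.5, t_1 = 4.5, a_2 = 12.5, b_2 = 15, c_2 = 13.5, a_3 = 9.5, b_3 = 14, c_3 = 7.5, a_4 = 3.5, b_4 = 8, c_4 = 10.5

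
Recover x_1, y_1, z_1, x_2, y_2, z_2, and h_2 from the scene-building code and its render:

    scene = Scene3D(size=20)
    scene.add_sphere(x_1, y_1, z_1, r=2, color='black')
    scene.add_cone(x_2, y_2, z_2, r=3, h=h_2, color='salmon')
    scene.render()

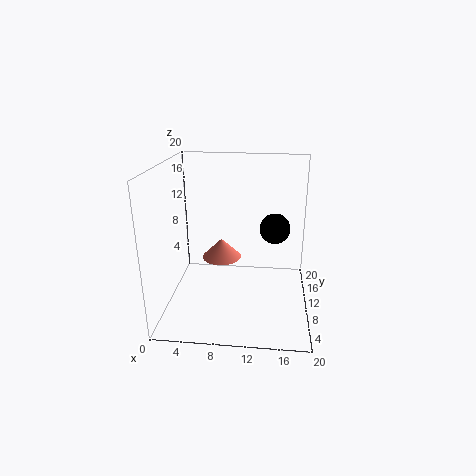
x_1 = 15
y_1 = 9
z_1 = 12
x_2 = 7
y_2 = 14
z_2 = 5
h_2 = 3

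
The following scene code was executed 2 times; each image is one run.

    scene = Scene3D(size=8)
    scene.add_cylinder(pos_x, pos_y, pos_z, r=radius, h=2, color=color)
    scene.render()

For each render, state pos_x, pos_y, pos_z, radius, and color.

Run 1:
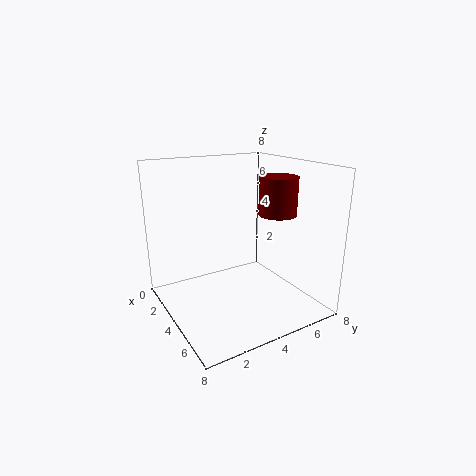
pos_x = 5.5, pos_y = 5.5, pos_z = 5.5, radius = 1, color = 'maroon'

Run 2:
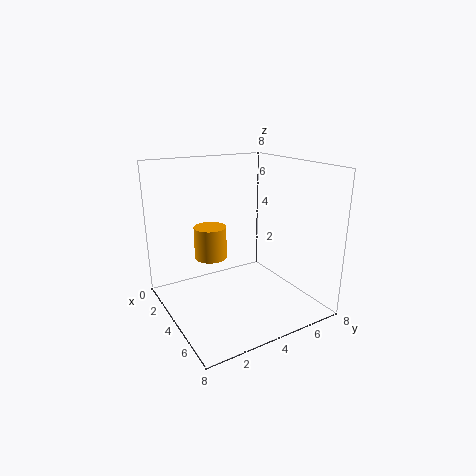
pos_x = 1.5, pos_y = 3.5, pos_z = 2, radius = 1, color = 'orange'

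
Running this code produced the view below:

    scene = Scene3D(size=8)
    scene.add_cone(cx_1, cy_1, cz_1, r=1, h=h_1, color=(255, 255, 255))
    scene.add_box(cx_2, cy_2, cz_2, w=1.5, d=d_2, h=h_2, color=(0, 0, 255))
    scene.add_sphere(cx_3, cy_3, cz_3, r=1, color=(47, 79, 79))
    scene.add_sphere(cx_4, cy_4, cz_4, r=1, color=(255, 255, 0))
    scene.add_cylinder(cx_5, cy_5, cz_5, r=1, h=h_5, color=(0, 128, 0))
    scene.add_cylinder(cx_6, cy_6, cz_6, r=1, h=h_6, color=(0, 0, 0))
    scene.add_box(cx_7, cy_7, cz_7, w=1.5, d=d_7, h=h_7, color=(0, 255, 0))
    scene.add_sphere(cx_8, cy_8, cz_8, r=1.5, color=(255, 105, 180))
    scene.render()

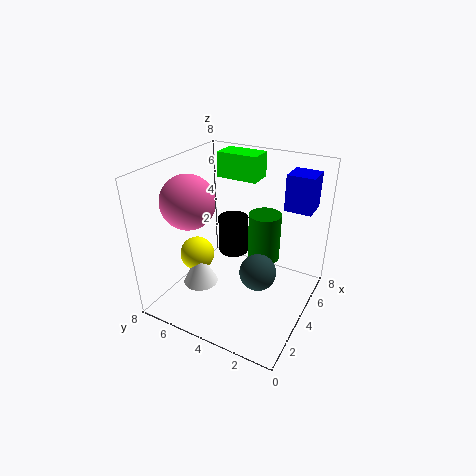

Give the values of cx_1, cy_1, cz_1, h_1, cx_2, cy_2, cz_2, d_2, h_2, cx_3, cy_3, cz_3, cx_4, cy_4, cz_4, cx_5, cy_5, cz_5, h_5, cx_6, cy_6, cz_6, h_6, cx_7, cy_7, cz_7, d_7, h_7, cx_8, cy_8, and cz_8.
cx_1 = 3
cy_1 = 6
cz_1 = 1
h_1 = 2
cx_2 = 5.5
cy_2 = 0.5
cz_2 = 5.5
d_2 = 1.5
h_2 = 2
cx_3 = 3.5
cy_3 = 2.5
cz_3 = 2.5
cx_4 = 3.5
cy_4 = 6.5
cz_4 = 2.5
cx_5 = 6.5
cy_5 = 3.5
cz_5 = 1.5
h_5 = 3
cx_6 = 7
cy_6 = 6
cz_6 = 1
h_6 = 2.5
cx_7 = 6
cy_7 = 4
cz_7 = 6.5
d_7 = 2.5
h_7 = 1.5
cx_8 = 3
cy_8 = 6.5
cz_8 = 6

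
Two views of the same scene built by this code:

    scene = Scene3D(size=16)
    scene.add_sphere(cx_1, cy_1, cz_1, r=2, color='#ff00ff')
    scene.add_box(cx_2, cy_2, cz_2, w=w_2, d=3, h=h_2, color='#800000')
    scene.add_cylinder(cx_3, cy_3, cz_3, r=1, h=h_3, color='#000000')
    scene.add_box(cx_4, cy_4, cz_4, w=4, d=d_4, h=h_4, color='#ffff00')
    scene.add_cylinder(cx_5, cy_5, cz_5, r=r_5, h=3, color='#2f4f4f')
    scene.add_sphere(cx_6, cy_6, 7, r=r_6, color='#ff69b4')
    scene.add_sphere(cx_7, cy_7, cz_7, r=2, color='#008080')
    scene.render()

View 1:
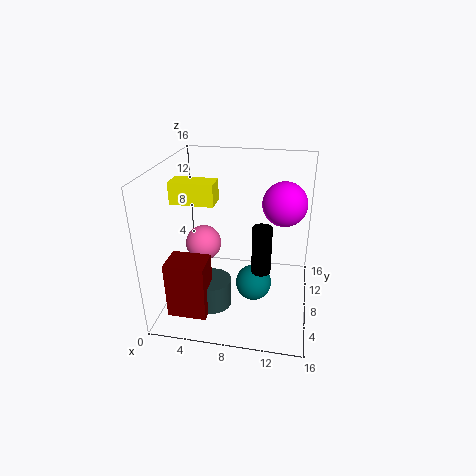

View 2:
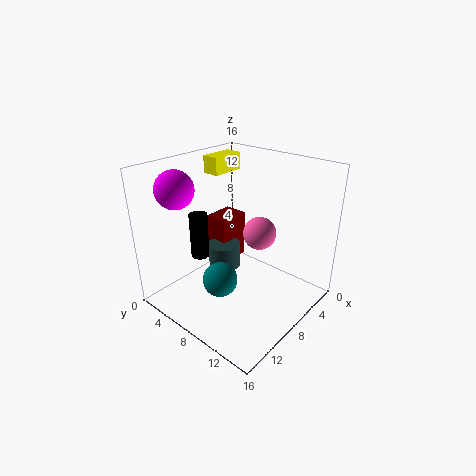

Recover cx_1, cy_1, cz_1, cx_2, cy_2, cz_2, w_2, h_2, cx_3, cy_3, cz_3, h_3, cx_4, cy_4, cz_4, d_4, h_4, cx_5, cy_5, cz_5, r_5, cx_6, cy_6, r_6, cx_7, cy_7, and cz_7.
cx_1 = 13
cy_1 = 4
cz_1 = 14
cx_2 = 2
cy_2 = 1
cz_2 = 2
w_2 = 4
h_2 = 6
cx_3 = 11
cy_3 = 5
cz_3 = 6
h_3 = 5
cx_4 = 3
cy_4 = 2
cz_4 = 14
d_4 = 2
h_4 = 2
cx_5 = 6
cy_5 = 4
cz_5 = 2
r_5 = 2
cx_6 = 4
cy_6 = 8
r_6 = 2
cx_7 = 10
cy_7 = 7
cz_7 = 3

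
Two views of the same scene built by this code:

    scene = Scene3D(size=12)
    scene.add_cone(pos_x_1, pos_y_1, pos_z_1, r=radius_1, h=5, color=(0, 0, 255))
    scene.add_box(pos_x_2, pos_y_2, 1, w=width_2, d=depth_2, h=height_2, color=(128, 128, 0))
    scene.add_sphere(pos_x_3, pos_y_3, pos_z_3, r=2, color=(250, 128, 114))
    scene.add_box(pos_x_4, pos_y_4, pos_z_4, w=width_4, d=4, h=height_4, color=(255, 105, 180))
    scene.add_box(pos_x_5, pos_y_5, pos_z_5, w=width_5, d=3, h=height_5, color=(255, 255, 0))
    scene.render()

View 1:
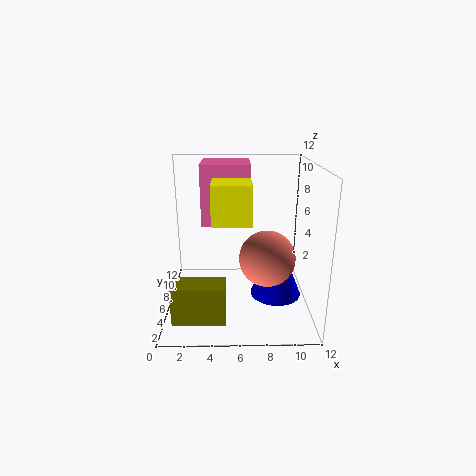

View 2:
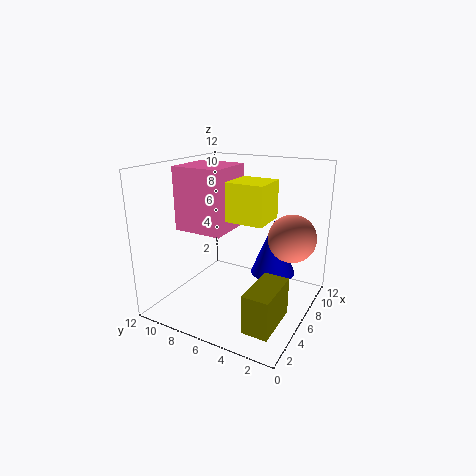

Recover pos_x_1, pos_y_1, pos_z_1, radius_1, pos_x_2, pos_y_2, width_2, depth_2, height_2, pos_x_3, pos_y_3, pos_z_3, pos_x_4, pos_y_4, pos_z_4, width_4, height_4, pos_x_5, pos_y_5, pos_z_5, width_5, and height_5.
pos_x_1 = 9, pos_y_1 = 4, pos_z_1 = 2, radius_1 = 2, pos_x_2 = 1, pos_y_2 = 1, width_2 = 4, depth_2 = 2, height_2 = 3, pos_x_3 = 8, pos_y_3 = 2, pos_z_3 = 6, pos_x_4 = 3, pos_y_4 = 6, pos_z_4 = 7, width_4 = 4, height_4 = 5, pos_x_5 = 4, pos_y_5 = 3, pos_z_5 = 8, width_5 = 3, height_5 = 3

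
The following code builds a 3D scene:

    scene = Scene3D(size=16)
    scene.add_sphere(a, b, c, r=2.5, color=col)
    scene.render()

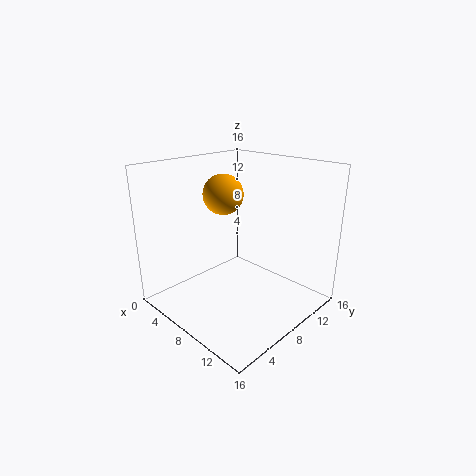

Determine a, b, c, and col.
a = 3
b = 10.5
c = 11.5
col = 'orange'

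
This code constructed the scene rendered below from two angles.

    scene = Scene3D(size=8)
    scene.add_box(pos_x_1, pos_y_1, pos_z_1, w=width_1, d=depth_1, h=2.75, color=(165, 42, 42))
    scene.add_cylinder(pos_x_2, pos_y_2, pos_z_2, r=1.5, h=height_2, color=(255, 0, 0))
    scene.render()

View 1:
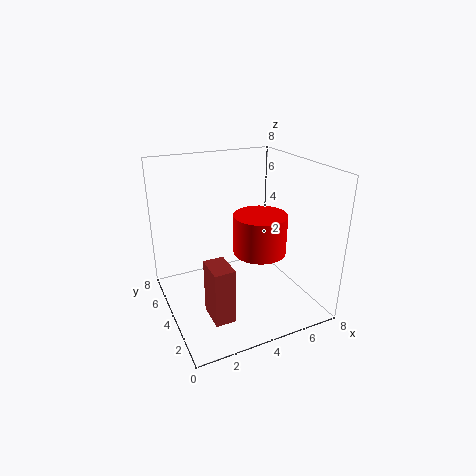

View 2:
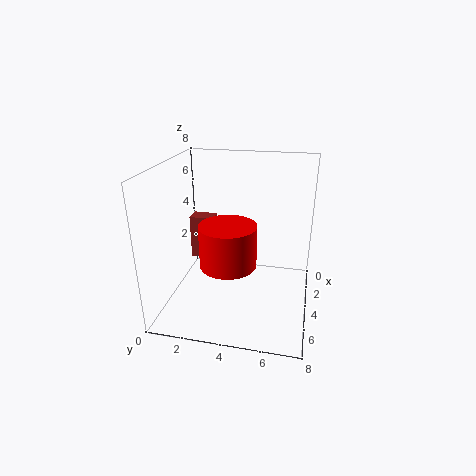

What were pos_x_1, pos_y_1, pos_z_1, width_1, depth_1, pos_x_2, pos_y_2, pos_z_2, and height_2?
pos_x_1 = 1.25; pos_y_1 = 0.5; pos_z_1 = 1.5; width_1 = 1; depth_1 = 1.5; pos_x_2 = 5.25; pos_y_2 = 3.75; pos_z_2 = 3; height_2 = 2.25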